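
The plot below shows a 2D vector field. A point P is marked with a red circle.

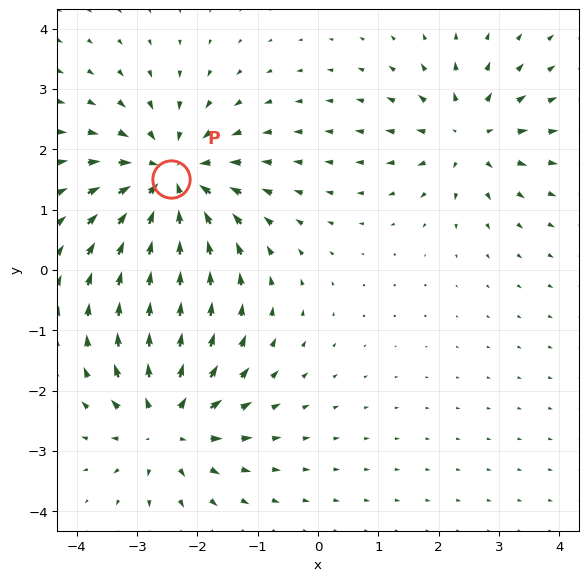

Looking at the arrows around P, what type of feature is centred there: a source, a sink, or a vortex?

At P (-2.4, 1.5) the arrows converge inward. Divergence about -5, curl ≈0 — negative divergence with near-zero curl is a sink.

sink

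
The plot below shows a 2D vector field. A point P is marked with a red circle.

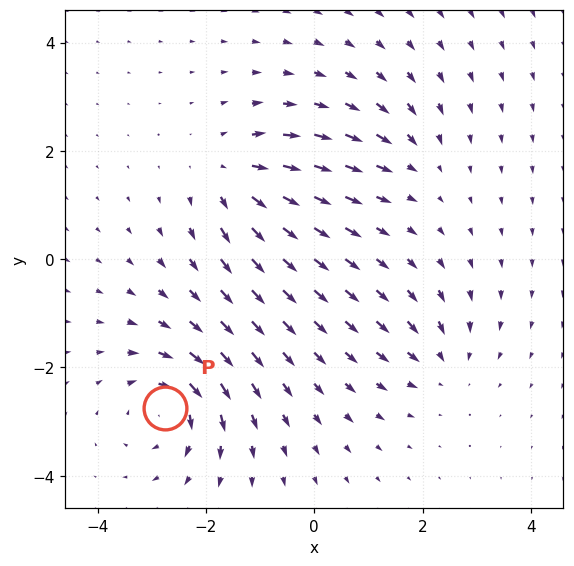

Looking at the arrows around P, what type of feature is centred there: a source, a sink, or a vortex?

vortex

At P (-2.7, -2.8) the arrows circulate clockwise. Divergence ≈0, curl about -7 — near-zero divergence with nonzero curl is a vortex.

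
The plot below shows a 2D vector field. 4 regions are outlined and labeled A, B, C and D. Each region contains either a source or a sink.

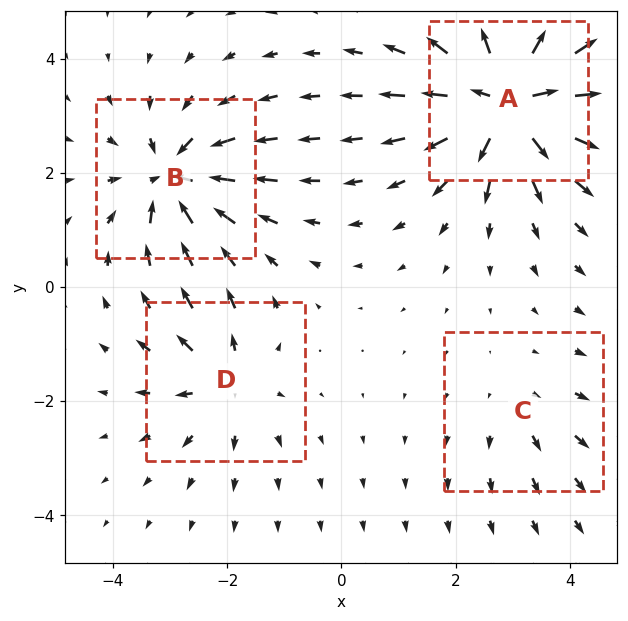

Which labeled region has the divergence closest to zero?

Divergence at each region's feature centre — A: about +9, B: about -6, C: about +2, D: about +4. Region C is closest to zero.

C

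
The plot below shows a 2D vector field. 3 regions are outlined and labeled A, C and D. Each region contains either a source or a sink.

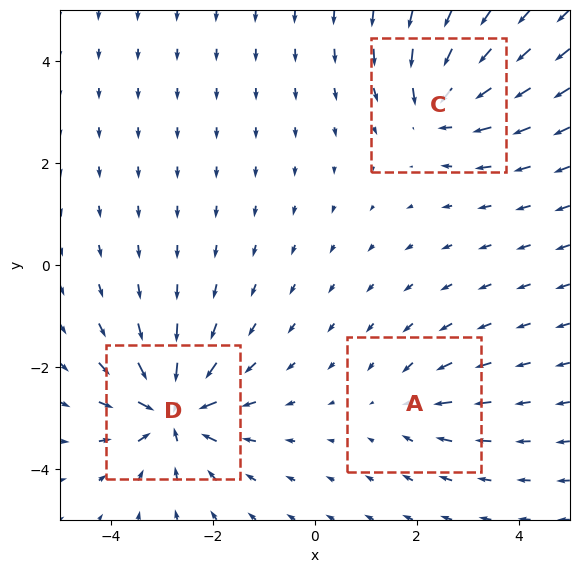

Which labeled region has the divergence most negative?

Divergence at each region's feature centre — A: about -2, C: about -4, D: about -6. Region D is most negative.

D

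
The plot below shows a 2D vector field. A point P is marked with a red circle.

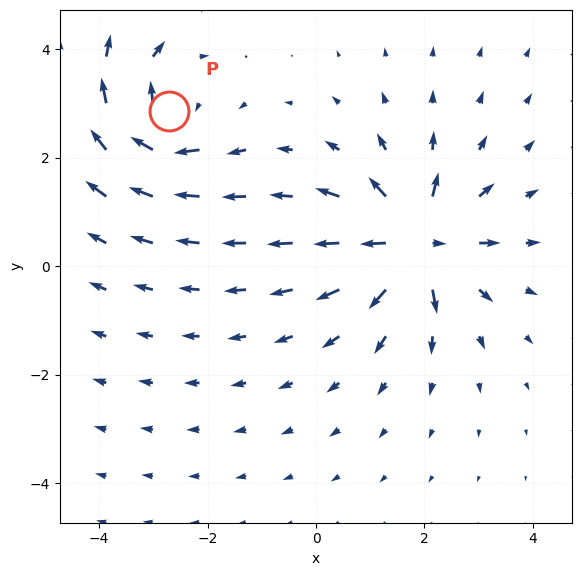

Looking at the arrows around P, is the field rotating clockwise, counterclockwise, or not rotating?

Near P at (-2.7, 2.9) the arrows circulate clockwise. The curl (z-component) there is about -5; negative curl means clockwise rotation.

clockwise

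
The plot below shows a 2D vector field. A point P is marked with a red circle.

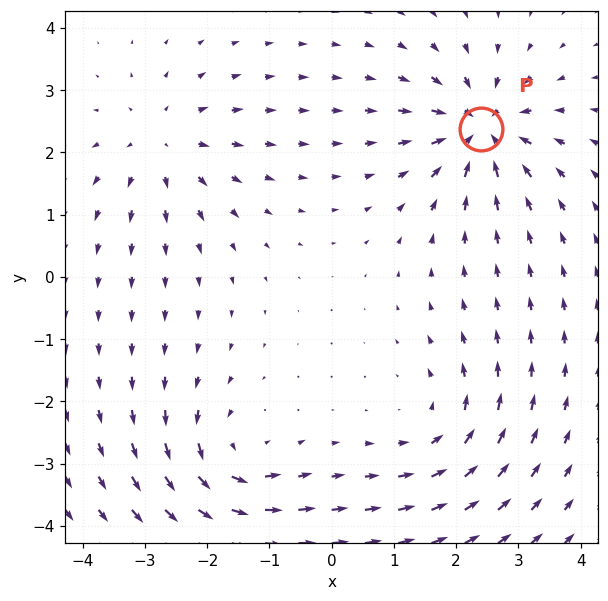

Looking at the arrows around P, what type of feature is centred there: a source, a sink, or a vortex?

At P (2.4, 2.4) the arrows converge inward. Divergence about -5, curl ≈0 — negative divergence with near-zero curl is a sink.

sink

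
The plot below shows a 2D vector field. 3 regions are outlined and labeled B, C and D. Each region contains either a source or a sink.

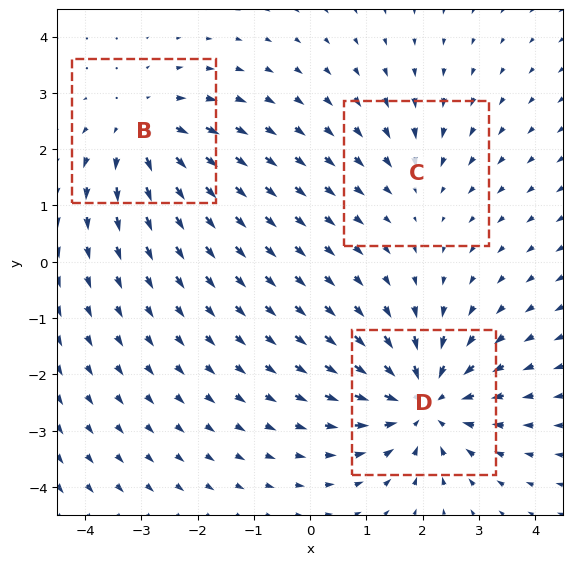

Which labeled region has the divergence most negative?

Divergence at each region's feature centre — B: about +3, C: about -2, D: about -5. Region D is most negative.

D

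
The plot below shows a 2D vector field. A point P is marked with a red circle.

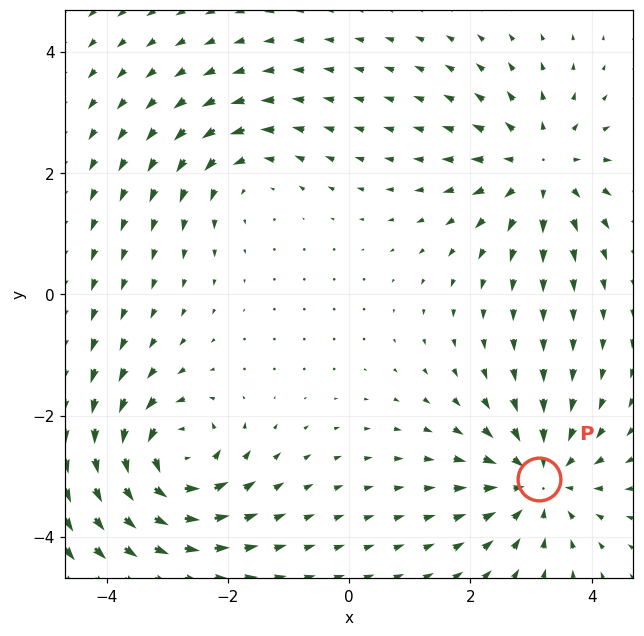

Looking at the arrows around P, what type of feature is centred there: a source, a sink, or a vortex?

At P (3.1, -3.1) the arrows converge inward. Divergence about -5, curl ≈0 — negative divergence with near-zero curl is a sink.

sink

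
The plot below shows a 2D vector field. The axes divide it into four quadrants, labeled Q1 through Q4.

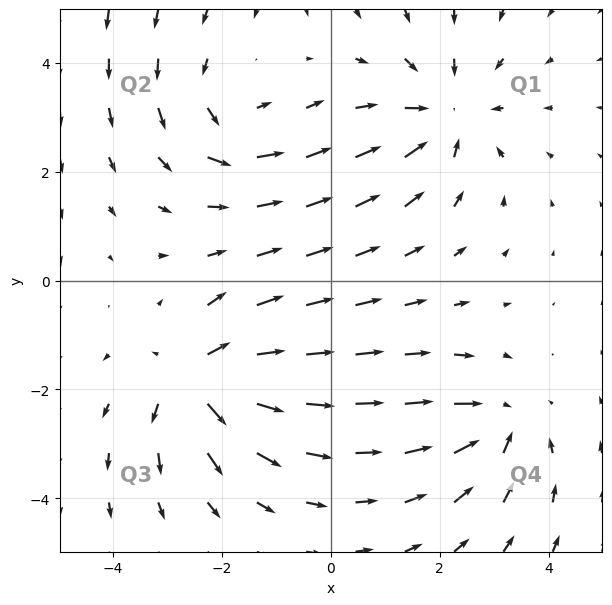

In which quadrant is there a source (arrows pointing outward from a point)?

The source sits at approximately (-2.4, -1.8), which lies in quadrant Q3. The divergence there is about +5, positive as expected for a source.

Q3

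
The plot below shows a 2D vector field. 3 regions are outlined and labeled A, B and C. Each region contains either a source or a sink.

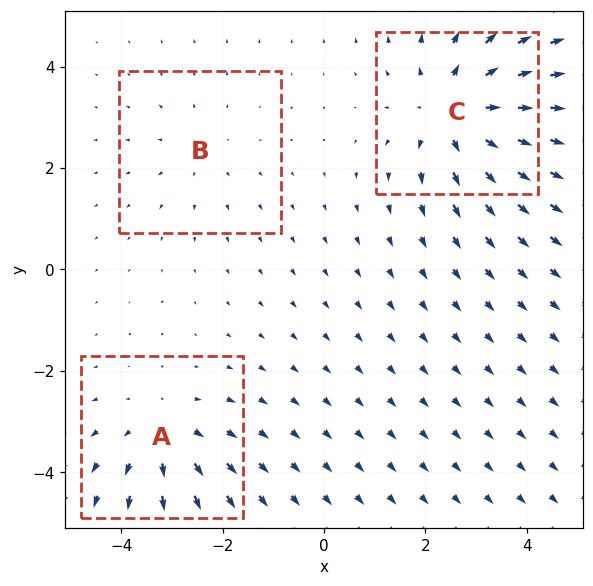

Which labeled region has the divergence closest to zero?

B

Divergence at each region's feature centre — A: about +3, B: about +2, C: about +4. Region B is closest to zero.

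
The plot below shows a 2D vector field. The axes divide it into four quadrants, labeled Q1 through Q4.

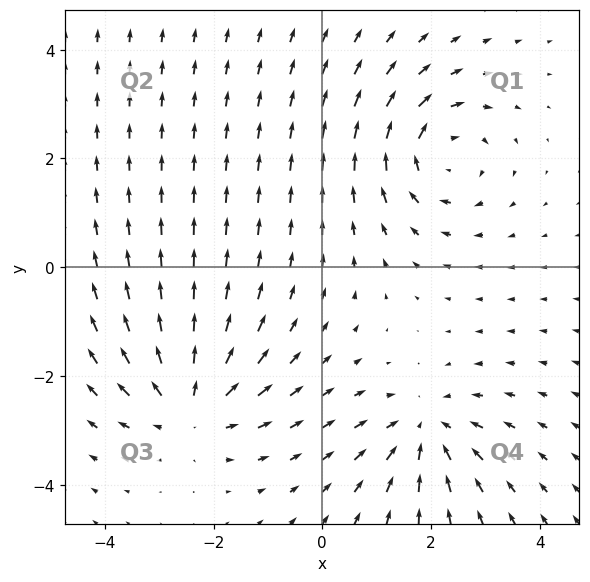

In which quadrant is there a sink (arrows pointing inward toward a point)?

The sink sits at approximately (1.9, -3.0), which lies in quadrant Q4. The divergence there is about -4, negative as expected for a sink.

Q4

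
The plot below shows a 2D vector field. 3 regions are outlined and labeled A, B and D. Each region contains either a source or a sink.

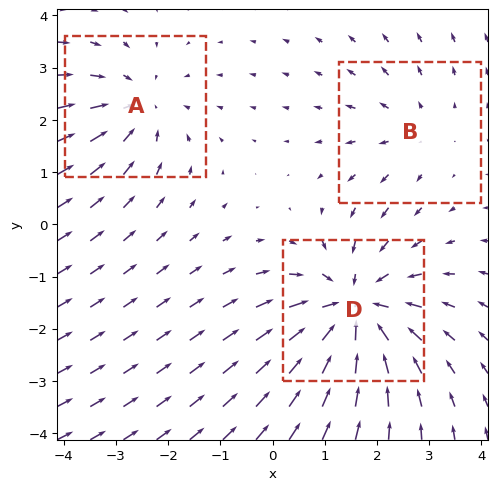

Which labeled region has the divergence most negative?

Divergence at each region's feature centre — A: about -3, B: about +2, D: about -4. Region D is most negative.

D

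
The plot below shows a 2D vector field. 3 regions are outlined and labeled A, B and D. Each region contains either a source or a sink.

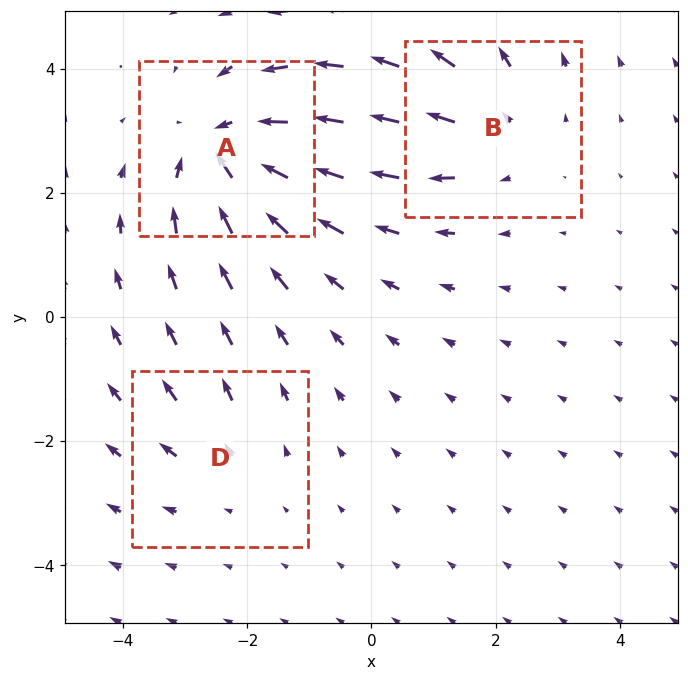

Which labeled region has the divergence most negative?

Divergence at each region's feature centre — A: about -5, B: about +3, D: about +2. Region A is most negative.

A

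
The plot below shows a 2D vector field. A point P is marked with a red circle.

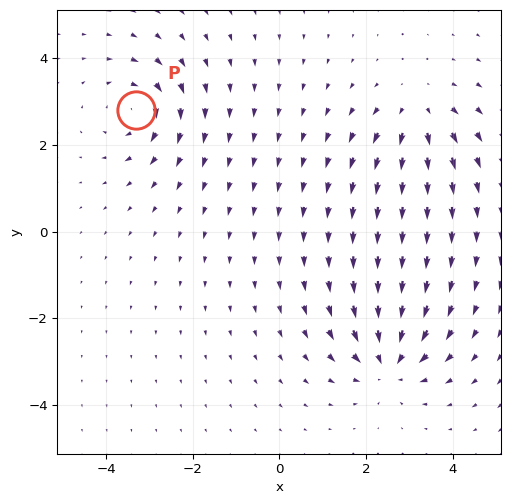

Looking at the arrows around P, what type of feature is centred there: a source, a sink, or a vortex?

At P (-3.3, 2.8) the arrows circulate clockwise. Divergence ≈0, curl about -5 — near-zero divergence with nonzero curl is a vortex.

vortex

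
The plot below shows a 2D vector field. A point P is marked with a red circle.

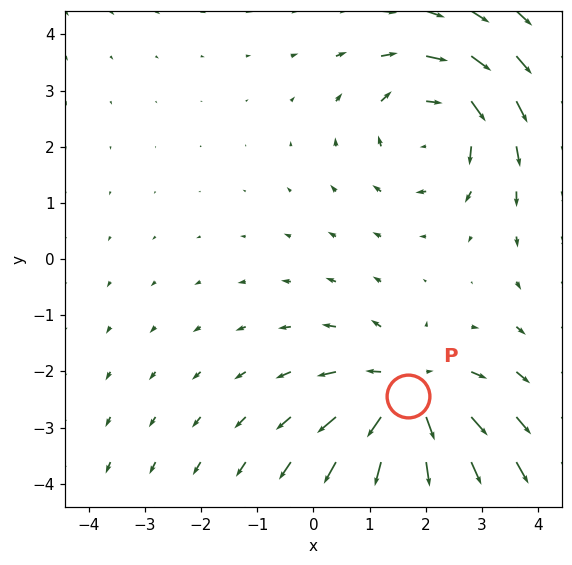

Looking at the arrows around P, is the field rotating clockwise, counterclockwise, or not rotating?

Near P at (1.7, -2.4) the arrows show no circulation. The curl there is ≈0.

not rotating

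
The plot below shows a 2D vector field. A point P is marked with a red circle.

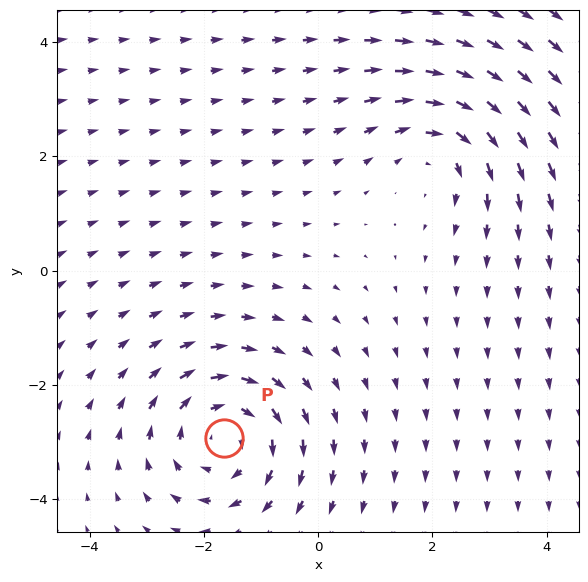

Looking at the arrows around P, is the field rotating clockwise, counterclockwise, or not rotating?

Near P at (-1.7, -2.9) the arrows circulate clockwise. The curl (z-component) there is about -4; negative curl means clockwise rotation.

clockwise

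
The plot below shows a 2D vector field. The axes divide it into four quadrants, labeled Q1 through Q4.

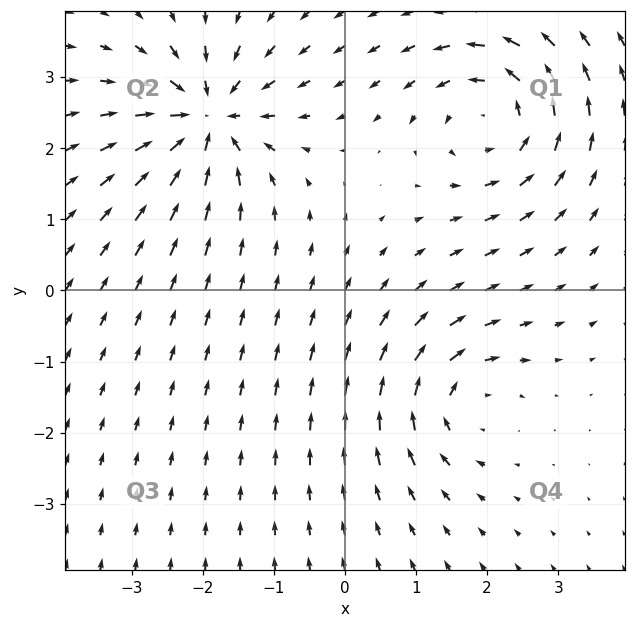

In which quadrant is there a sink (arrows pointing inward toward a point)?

Q2

The sink sits at approximately (-1.9, 2.4), which lies in quadrant Q2. The divergence there is about -7, negative as expected for a sink.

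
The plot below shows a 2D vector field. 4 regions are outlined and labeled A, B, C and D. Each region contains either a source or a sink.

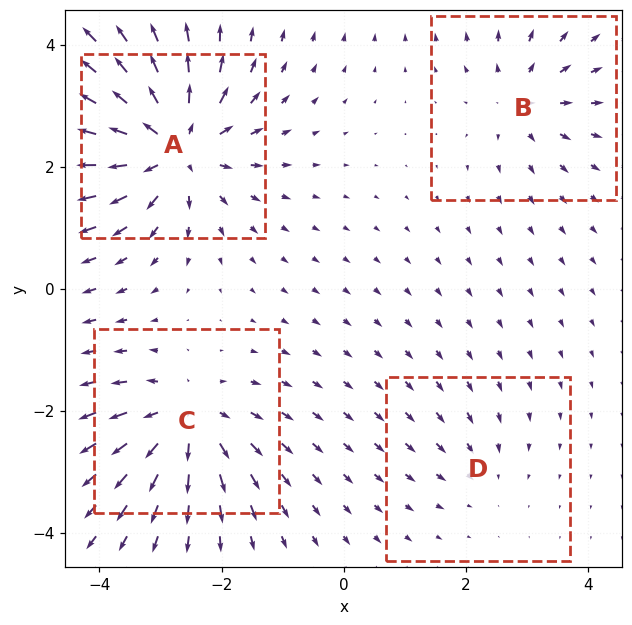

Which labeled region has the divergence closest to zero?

D

Divergence at each region's feature centre — A: about +8, B: about +4, C: about +6, D: about -2. Region D is closest to zero.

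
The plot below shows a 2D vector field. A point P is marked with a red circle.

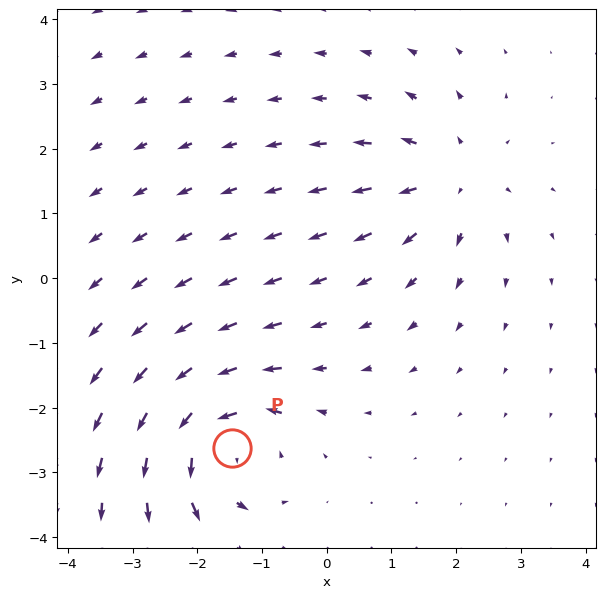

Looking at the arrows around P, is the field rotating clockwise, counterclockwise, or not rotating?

counterclockwise

Near P at (-1.5, -2.6) the arrows circulate counterclockwise. The curl (z-component) there is about +6; positive curl means counterclockwise rotation.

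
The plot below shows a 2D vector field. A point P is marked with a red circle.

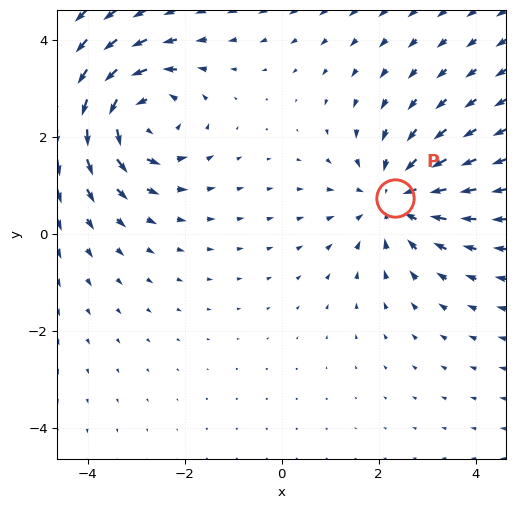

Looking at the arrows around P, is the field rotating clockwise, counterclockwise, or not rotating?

not rotating

Near P at (2.3, 0.7) the arrows show no circulation. The curl there is ≈0.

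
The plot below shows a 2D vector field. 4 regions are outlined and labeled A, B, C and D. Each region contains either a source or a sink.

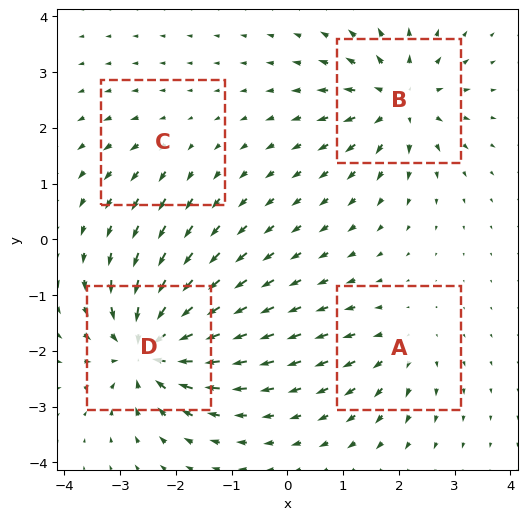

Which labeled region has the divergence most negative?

Divergence at each region's feature centre — A: about +4, B: about +7, C: about +2, D: about -9. Region D is most negative.

D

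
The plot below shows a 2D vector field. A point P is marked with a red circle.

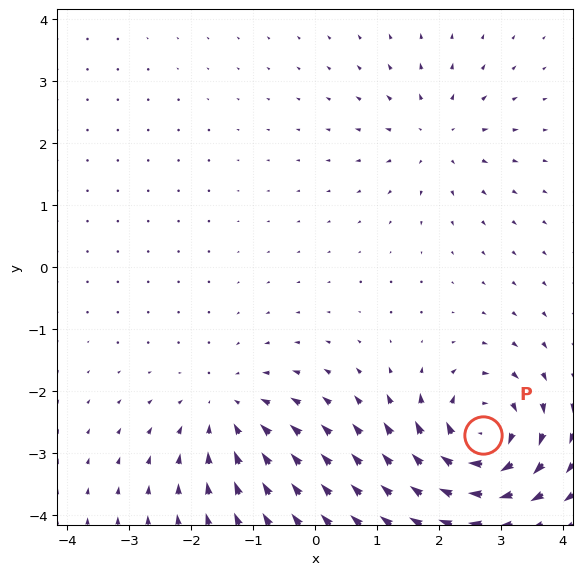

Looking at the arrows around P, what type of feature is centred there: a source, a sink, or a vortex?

vortex

At P (2.7, -2.7) the arrows circulate clockwise. Divergence ≈0, curl about -7 — near-zero divergence with nonzero curl is a vortex.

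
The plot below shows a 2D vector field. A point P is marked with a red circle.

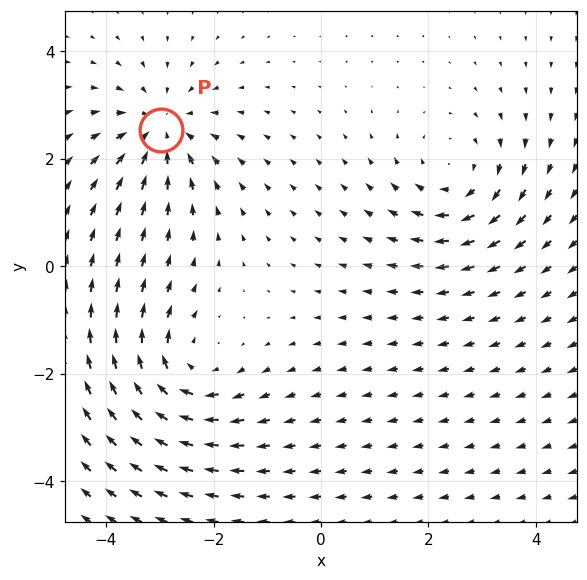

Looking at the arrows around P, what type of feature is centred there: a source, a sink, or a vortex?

sink

At P (-3.0, 2.5) the arrows converge inward. Divergence about -4, curl ≈0 — negative divergence with near-zero curl is a sink.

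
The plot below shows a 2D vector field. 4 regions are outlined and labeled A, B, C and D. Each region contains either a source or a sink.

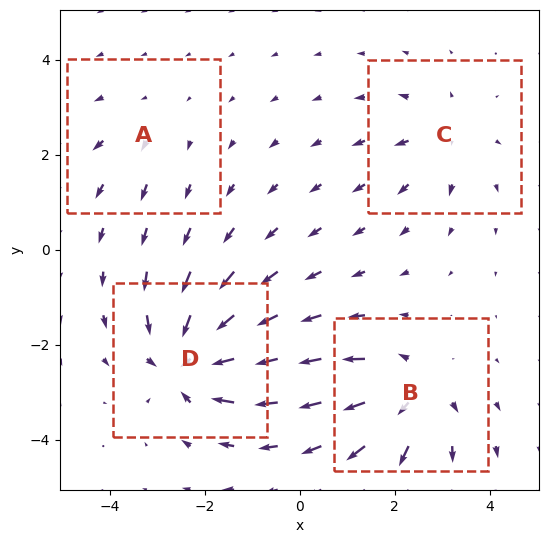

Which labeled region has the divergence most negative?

Divergence at each region's feature centre — A: about +2, B: about +6, C: about +4, D: about -7. Region D is most negative.

D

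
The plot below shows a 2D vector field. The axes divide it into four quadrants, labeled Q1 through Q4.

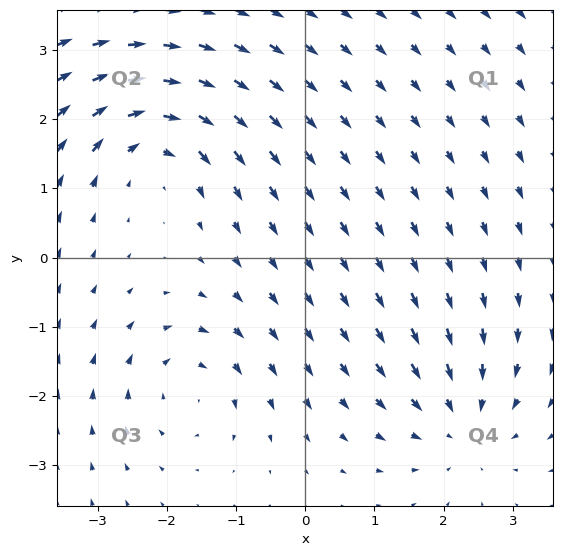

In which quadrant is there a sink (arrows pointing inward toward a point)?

Q4

The sink sits at approximately (2.3, -2.4), which lies in quadrant Q4. The divergence there is about -4, negative as expected for a sink.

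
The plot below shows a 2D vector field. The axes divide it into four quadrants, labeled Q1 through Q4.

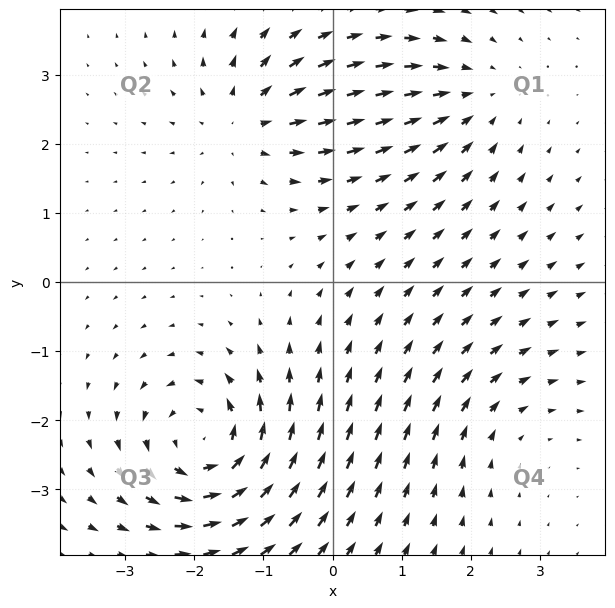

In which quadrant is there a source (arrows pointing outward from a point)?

The source sits at approximately (-1.3, 2.3), which lies in quadrant Q2. The divergence there is about +4, positive as expected for a source.

Q2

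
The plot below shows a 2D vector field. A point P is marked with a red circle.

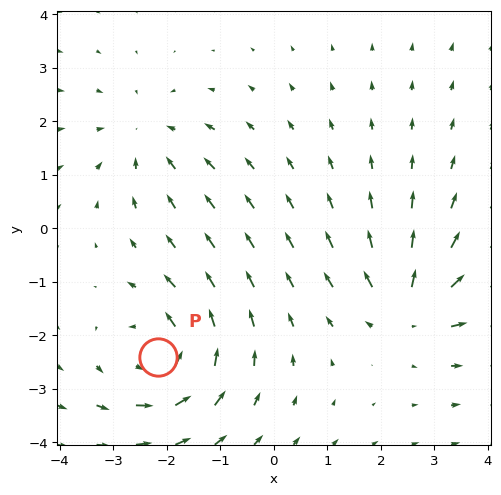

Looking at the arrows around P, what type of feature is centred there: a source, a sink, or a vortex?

At P (-2.2, -2.4) the arrows circulate counterclockwise. Divergence ≈0, curl about +5 — near-zero divergence with nonzero curl is a vortex.

vortex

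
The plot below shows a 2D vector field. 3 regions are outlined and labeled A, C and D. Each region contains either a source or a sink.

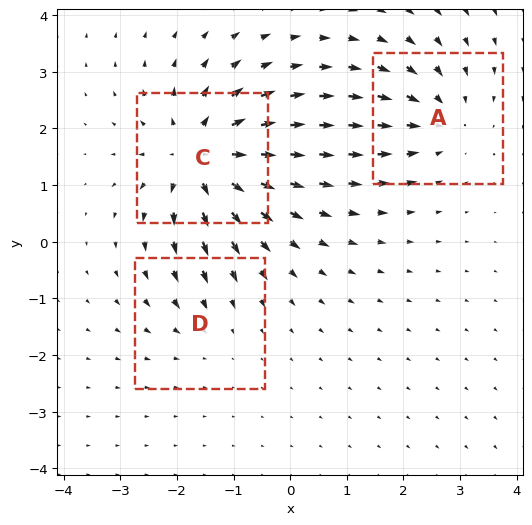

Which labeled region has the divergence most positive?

C

Divergence at each region's feature centre — A: about -3, C: about +6, D: about -2. Region C is most positive.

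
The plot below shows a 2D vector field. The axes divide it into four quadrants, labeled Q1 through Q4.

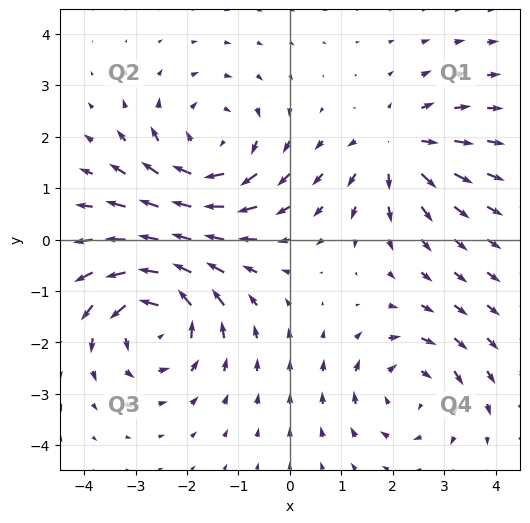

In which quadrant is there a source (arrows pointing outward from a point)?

Q1

The source sits at approximately (2.1, 1.8), which lies in quadrant Q1. The divergence there is about +3, positive as expected for a source.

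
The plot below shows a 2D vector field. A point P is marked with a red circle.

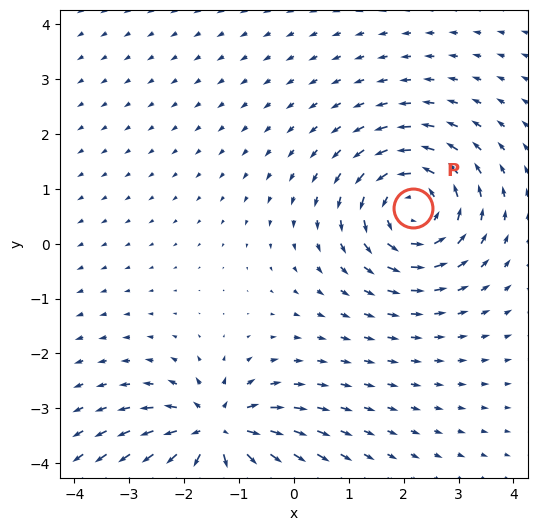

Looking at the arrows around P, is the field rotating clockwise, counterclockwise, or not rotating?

counterclockwise

Near P at (2.2, 0.6) the arrows circulate counterclockwise. The curl (z-component) there is about +3; positive curl means counterclockwise rotation.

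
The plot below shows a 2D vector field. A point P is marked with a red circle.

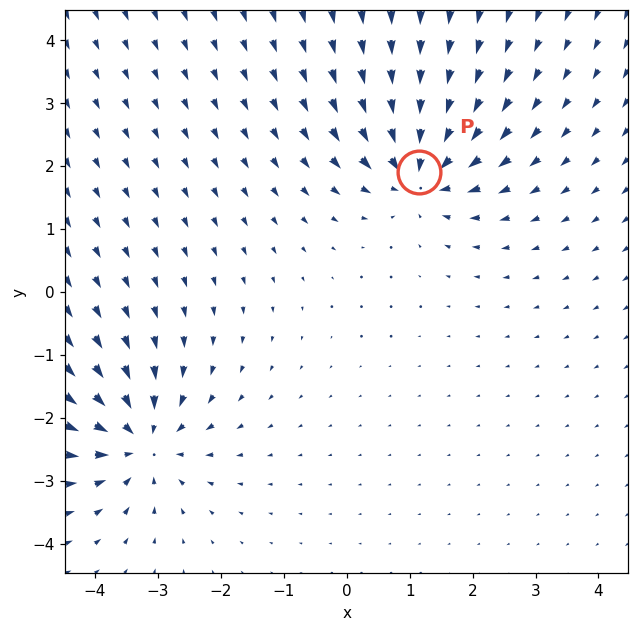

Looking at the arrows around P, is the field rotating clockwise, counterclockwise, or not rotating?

not rotating

Near P at (1.2, 1.9) the arrows show no circulation. The curl there is ≈0.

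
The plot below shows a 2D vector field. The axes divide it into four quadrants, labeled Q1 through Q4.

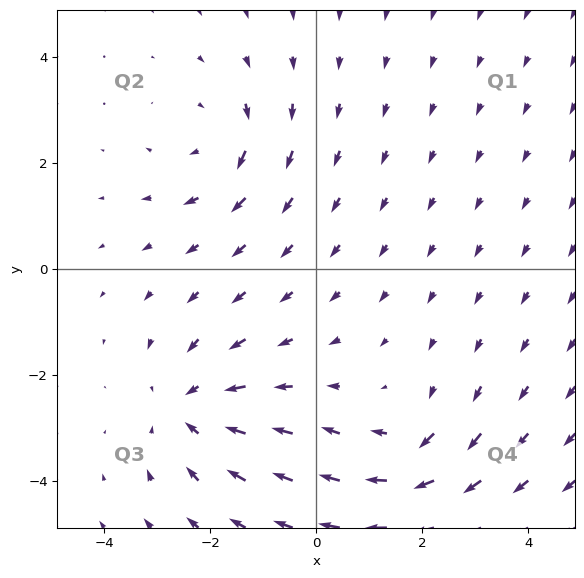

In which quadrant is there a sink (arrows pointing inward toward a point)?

Q3

The sink sits at approximately (-2.4, -2.6), which lies in quadrant Q3. The divergence there is about -3, negative as expected for a sink.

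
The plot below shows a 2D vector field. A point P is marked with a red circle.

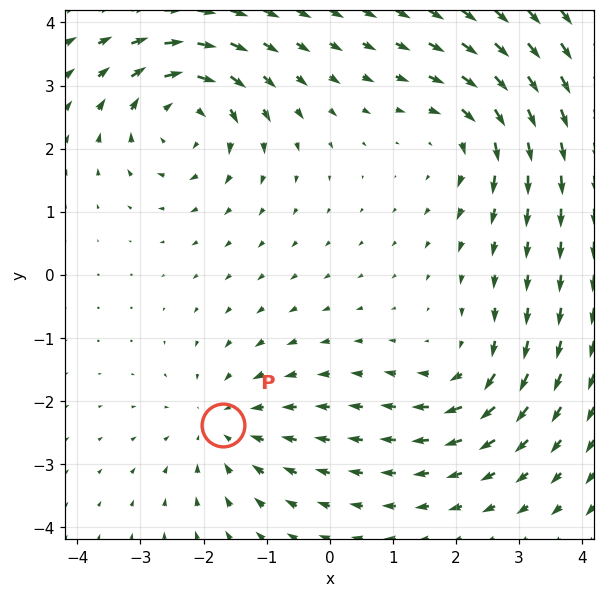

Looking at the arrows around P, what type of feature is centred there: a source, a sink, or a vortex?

sink

At P (-1.7, -2.4) the arrows converge inward. Divergence about -4, curl ≈0 — negative divergence with near-zero curl is a sink.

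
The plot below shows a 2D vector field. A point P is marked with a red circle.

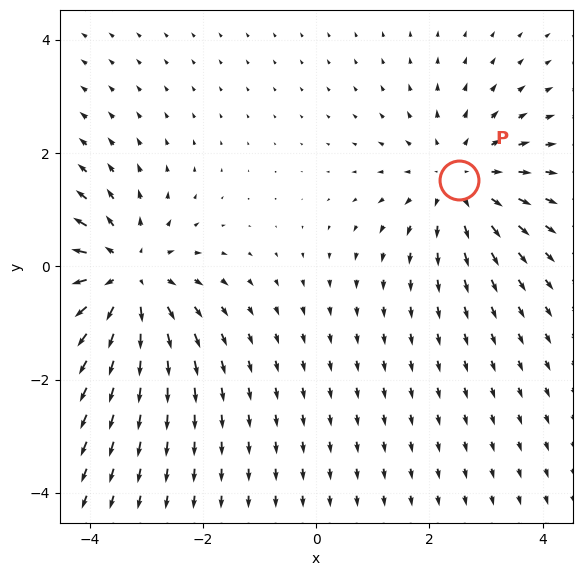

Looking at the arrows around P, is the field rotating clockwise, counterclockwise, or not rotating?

Near P at (2.5, 1.5) the arrows show no circulation. The curl there is ≈0.

not rotating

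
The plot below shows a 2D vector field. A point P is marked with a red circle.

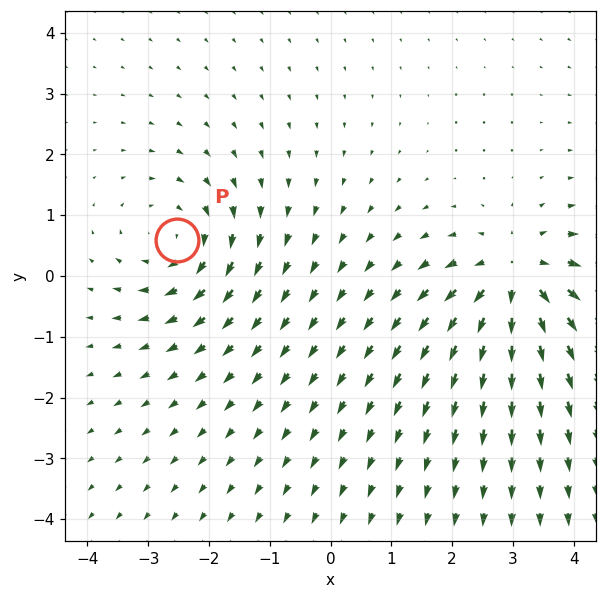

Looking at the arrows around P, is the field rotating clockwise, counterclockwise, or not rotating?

clockwise

Near P at (-2.5, 0.6) the arrows circulate clockwise. The curl (z-component) there is about -4; negative curl means clockwise rotation.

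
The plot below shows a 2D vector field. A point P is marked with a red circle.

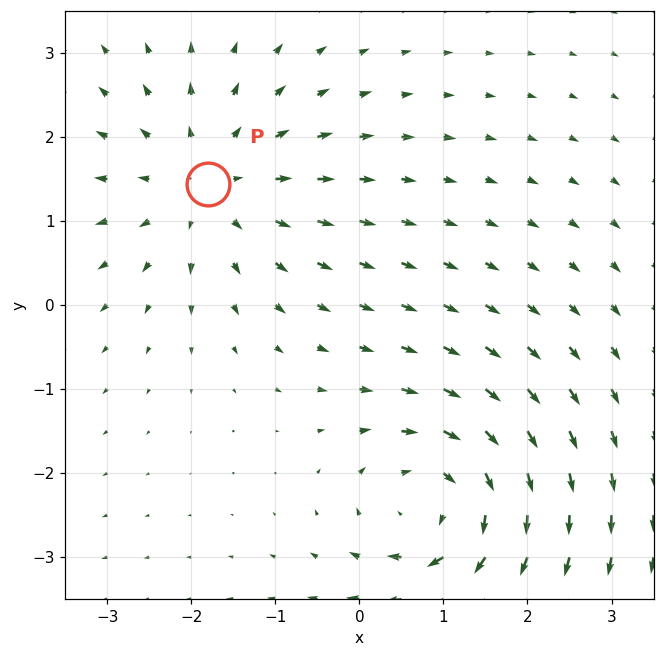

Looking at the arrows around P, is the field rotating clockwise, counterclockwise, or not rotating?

not rotating

Near P at (-1.8, 1.4) the arrows show no circulation. The curl there is ≈0.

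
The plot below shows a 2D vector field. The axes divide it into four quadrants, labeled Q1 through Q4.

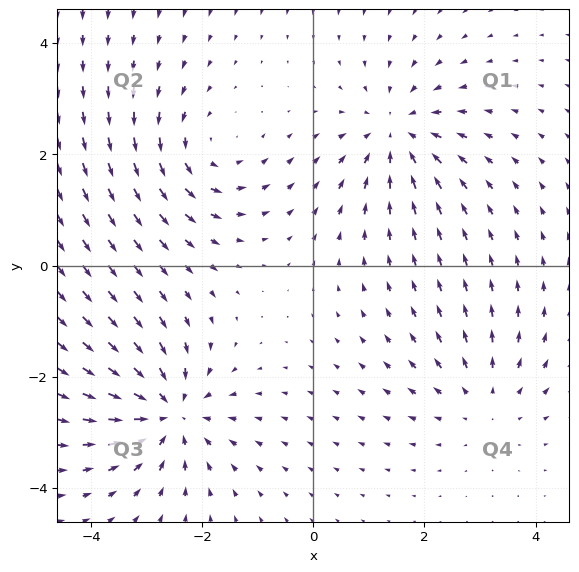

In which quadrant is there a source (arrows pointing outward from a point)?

Q4

The source sits at approximately (3.1, -2.4), which lies in quadrant Q4. The divergence there is about +3, positive as expected for a source.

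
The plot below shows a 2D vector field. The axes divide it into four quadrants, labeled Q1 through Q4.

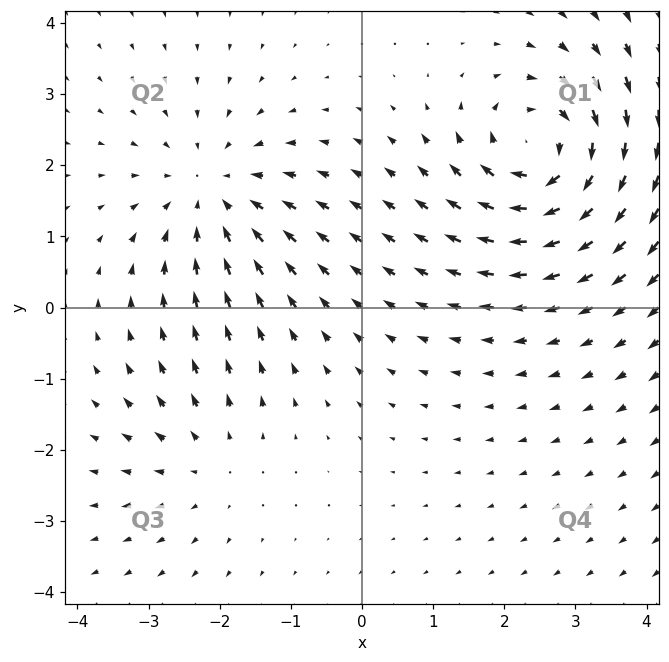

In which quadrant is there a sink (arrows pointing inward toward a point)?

Q2

The sink sits at approximately (-2.1, 1.6), which lies in quadrant Q2. The divergence there is about -4, negative as expected for a sink.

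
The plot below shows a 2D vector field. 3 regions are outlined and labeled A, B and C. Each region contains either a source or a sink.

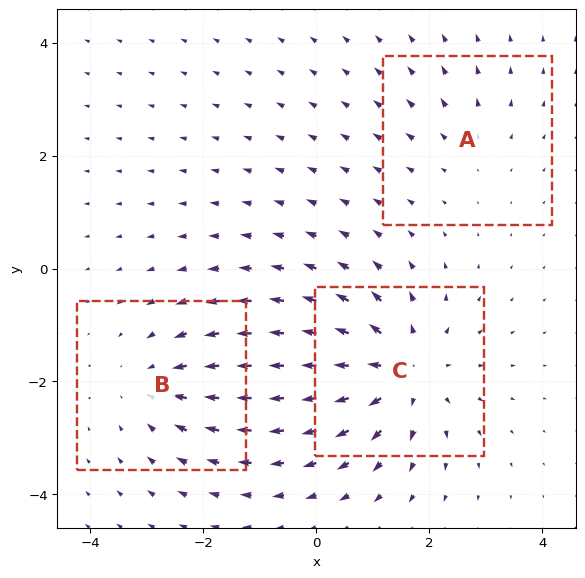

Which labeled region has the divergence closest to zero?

Divergence at each region's feature centre — A: about +2, B: about -3, C: about +4. Region A is closest to zero.

A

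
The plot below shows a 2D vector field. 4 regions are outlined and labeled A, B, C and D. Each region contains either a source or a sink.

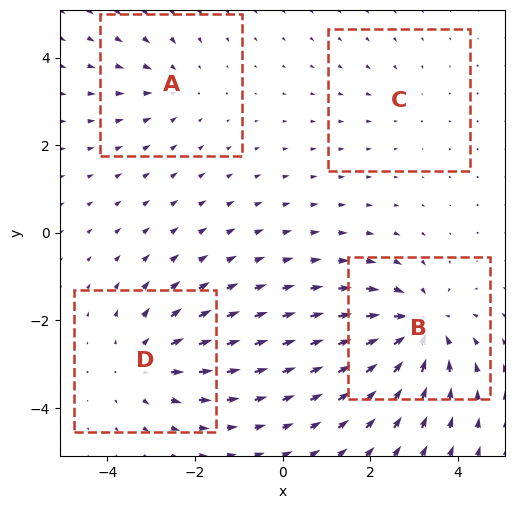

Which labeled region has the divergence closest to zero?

Divergence at each region's feature centre — A: about -3, B: about -6, C: about -2, D: about +4. Region C is closest to zero.

C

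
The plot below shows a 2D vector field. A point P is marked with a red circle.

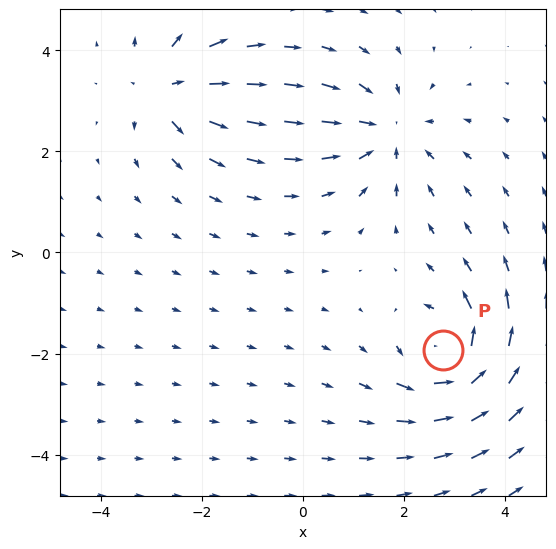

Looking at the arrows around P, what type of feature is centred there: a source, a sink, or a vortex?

vortex

At P (2.8, -1.9) the arrows circulate counterclockwise. Divergence ≈0, curl about +5 — near-zero divergence with nonzero curl is a vortex.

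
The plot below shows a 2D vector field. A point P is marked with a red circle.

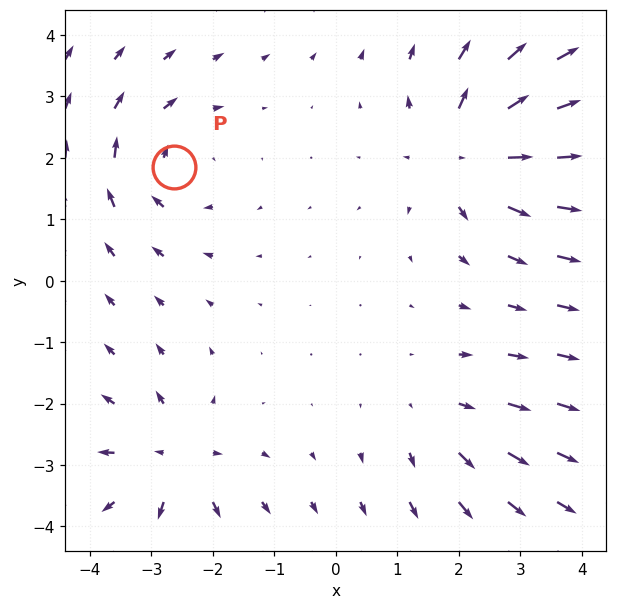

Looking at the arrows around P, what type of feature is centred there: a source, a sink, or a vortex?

vortex

At P (-2.6, 1.9) the arrows circulate clockwise. Divergence ≈0, curl about -4 — near-zero divergence with nonzero curl is a vortex.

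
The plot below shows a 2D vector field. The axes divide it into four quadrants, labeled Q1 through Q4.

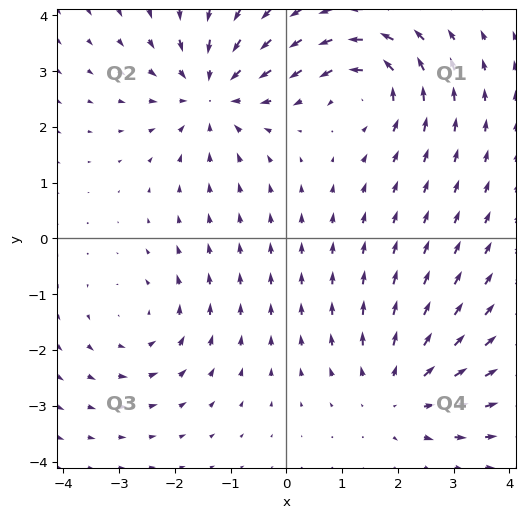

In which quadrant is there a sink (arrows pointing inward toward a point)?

Q2

The sink sits at approximately (-1.3, 2.6), which lies in quadrant Q2. The divergence there is about -4, negative as expected for a sink.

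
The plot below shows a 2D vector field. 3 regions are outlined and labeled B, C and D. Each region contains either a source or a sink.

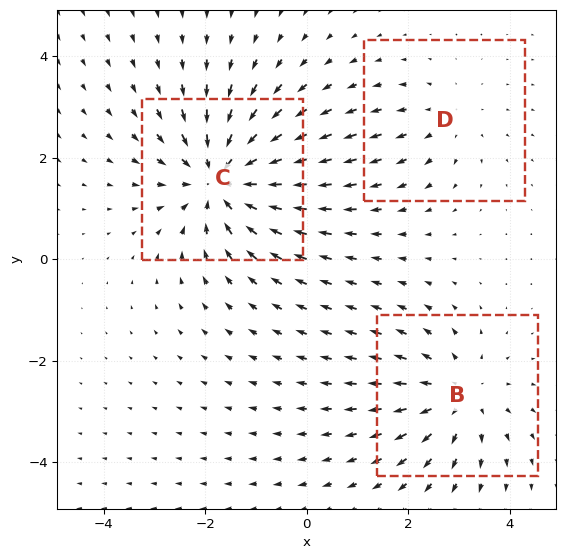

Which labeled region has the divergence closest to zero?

D

Divergence at each region's feature centre — B: about +3, C: about -5, D: about +2. Region D is closest to zero.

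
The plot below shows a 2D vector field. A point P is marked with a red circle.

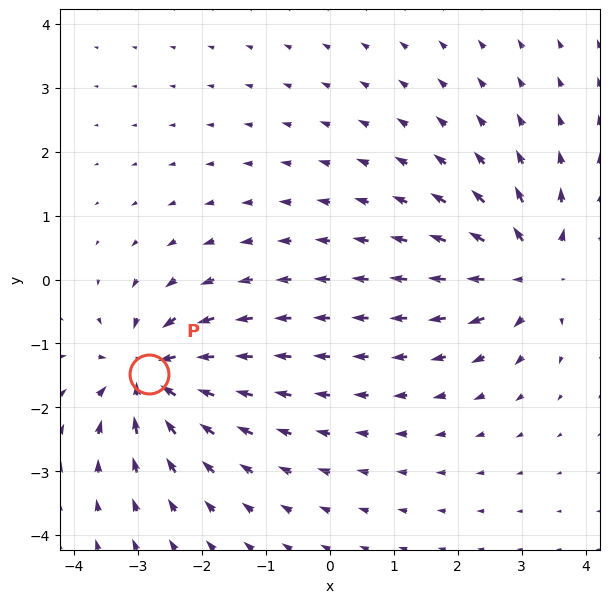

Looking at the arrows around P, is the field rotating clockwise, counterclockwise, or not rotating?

not rotating

Near P at (-2.8, -1.5) the arrows show no circulation. The curl there is ≈0.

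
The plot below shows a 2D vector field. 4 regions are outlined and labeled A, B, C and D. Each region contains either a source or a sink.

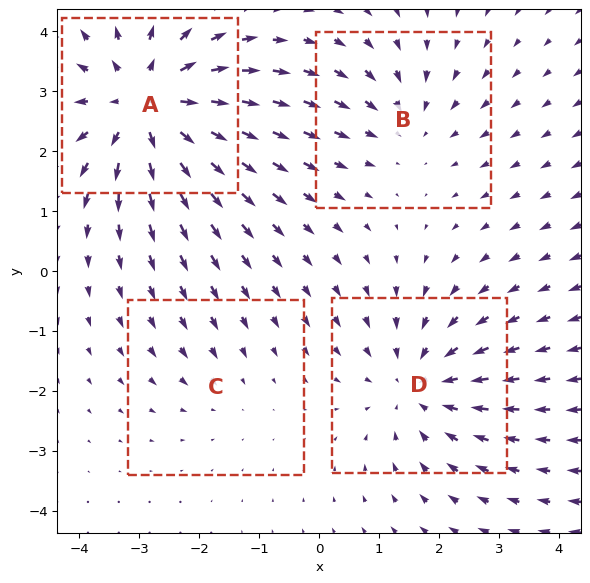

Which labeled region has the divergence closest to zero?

Divergence at each region's feature centre — A: about +6, B: about -3, C: about -2, D: about -4. Region C is closest to zero.

C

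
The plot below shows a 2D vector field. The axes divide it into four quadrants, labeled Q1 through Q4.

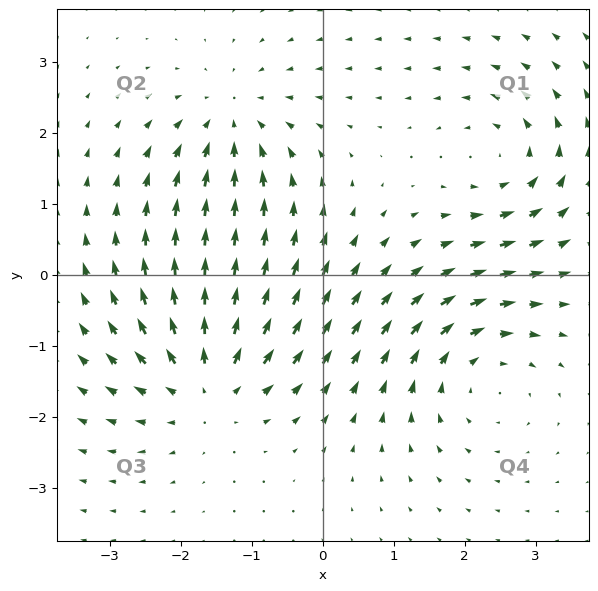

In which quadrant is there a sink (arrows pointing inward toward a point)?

Q2

The sink sits at approximately (-1.3, 2.2), which lies in quadrant Q2. The divergence there is about -4, negative as expected for a sink.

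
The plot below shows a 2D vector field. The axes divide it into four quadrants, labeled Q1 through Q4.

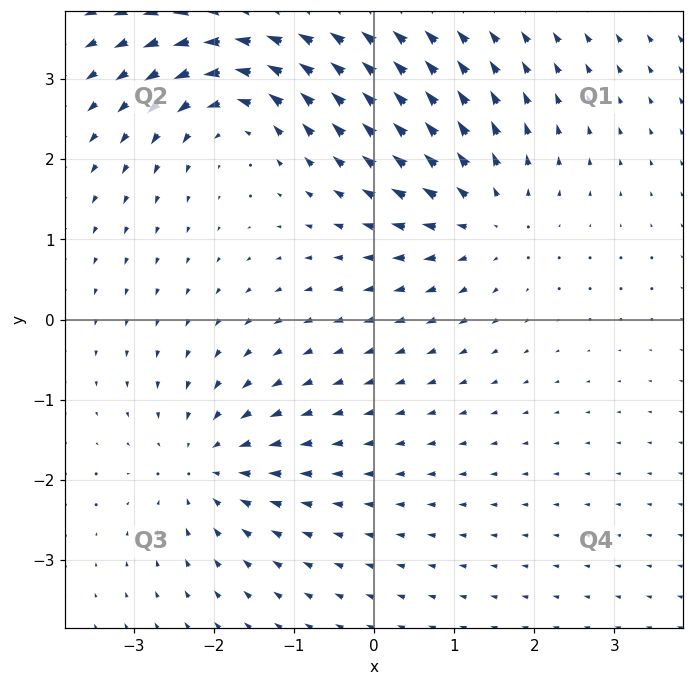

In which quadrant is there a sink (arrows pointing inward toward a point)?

Q3

The sink sits at approximately (-2.1, -1.8), which lies in quadrant Q3. The divergence there is about -3, negative as expected for a sink.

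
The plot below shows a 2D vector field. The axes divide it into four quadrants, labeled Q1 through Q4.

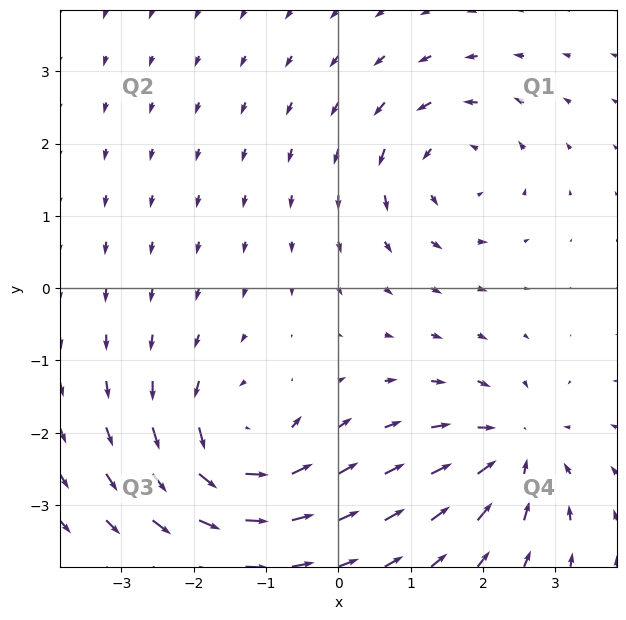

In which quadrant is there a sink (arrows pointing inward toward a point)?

The sink sits at approximately (2.4, -2.2), which lies in quadrant Q4. The divergence there is about -5, negative as expected for a sink.

Q4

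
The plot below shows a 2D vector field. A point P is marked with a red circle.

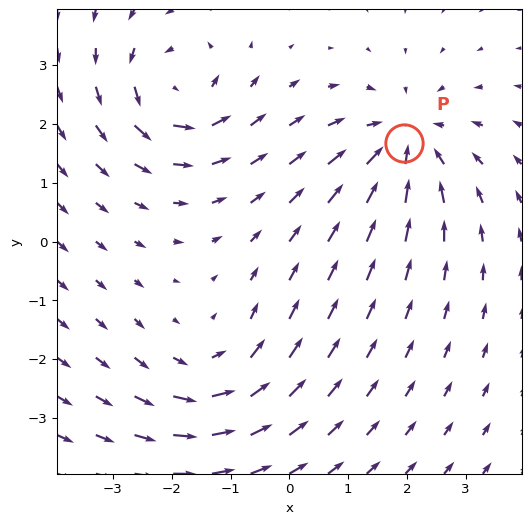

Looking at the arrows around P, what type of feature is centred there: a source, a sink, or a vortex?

sink

At P (2.0, 1.7) the arrows converge inward. Divergence about -3, curl ≈0 — negative divergence with near-zero curl is a sink.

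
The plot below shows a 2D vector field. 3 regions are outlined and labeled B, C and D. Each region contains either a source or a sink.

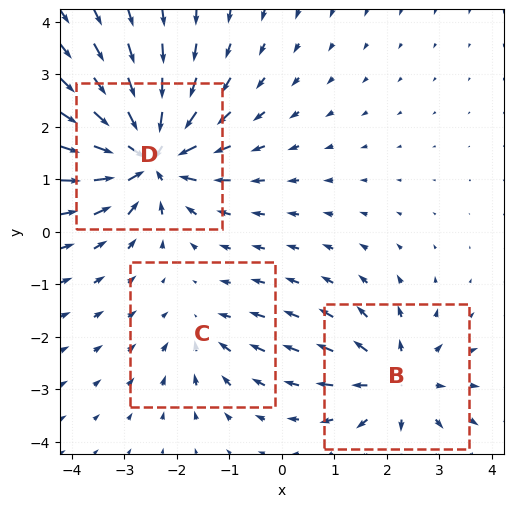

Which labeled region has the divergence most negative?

Divergence at each region's feature centre — B: about +4, C: about -2, D: about -6. Region D is most negative.

D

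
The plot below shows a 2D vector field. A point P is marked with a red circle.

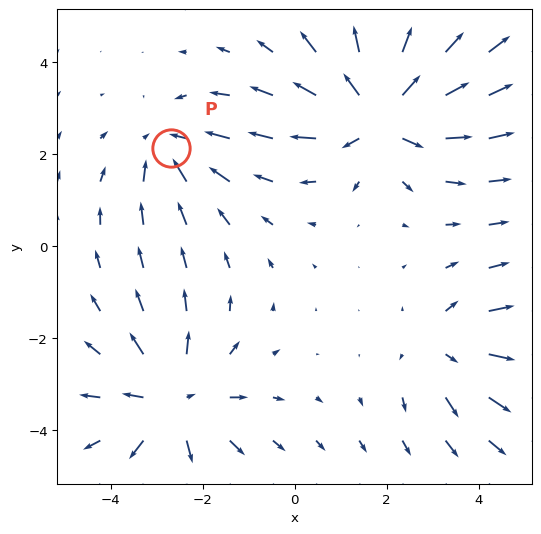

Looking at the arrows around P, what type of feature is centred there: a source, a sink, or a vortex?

At P (-2.7, 2.1) the arrows converge inward. Divergence about -3, curl ≈0 — negative divergence with near-zero curl is a sink.

sink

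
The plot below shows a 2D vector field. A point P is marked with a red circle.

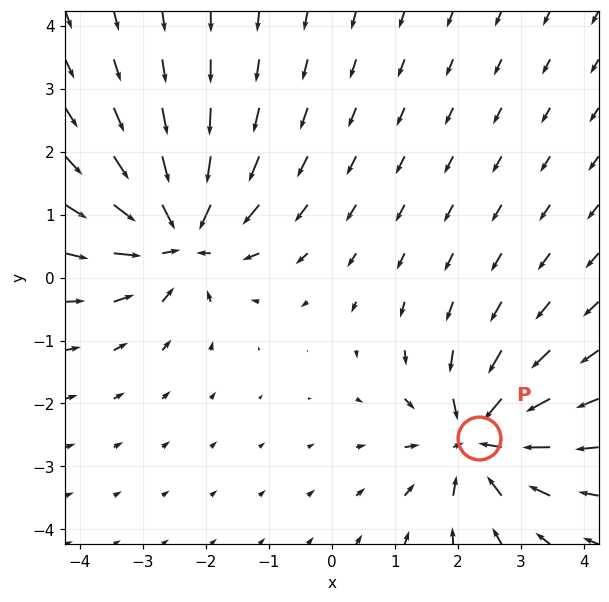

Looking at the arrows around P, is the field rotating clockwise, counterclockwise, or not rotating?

not rotating

Near P at (2.3, -2.6) the arrows show no circulation. The curl there is ≈0.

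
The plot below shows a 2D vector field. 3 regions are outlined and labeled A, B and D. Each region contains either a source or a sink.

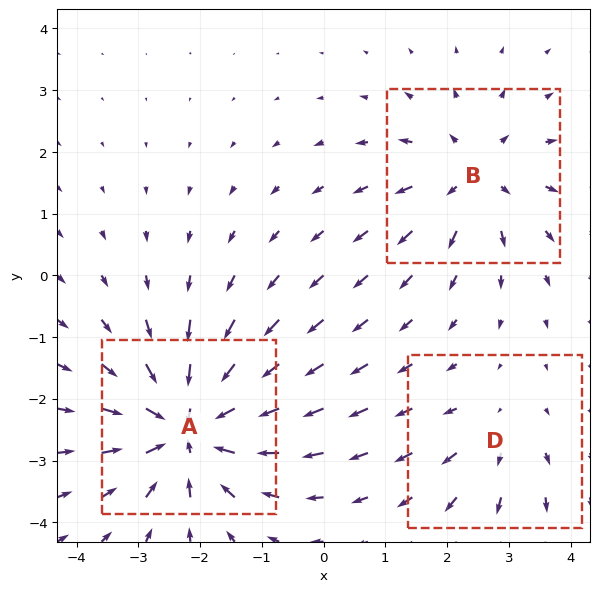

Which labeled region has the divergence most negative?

Divergence at each region's feature centre — A: about -5, B: about +3, D: about +2. Region A is most negative.

A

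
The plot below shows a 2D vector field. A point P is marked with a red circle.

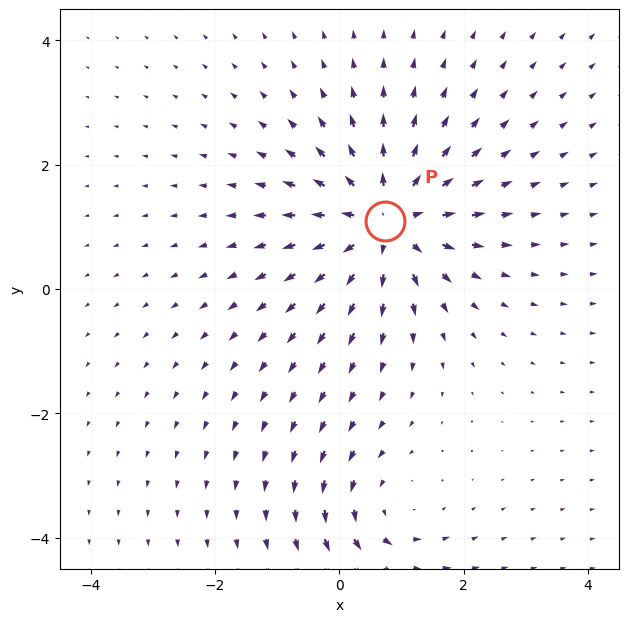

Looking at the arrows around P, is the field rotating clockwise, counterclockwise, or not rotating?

Near P at (0.7, 1.1) the arrows show no circulation. The curl there is ≈0.

not rotating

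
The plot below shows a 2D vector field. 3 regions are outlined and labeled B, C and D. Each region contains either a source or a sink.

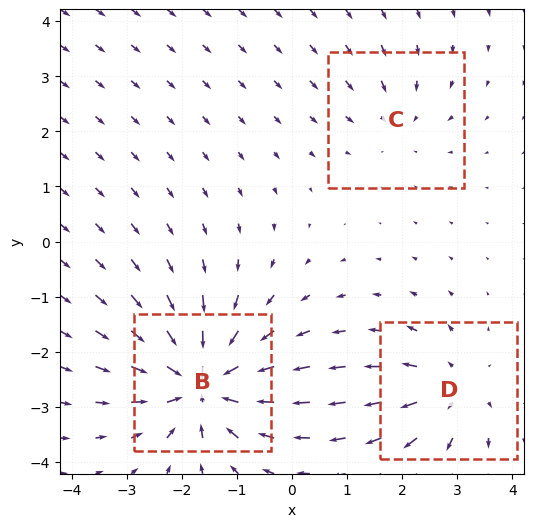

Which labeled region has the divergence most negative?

B

Divergence at each region's feature centre — B: about -6, C: about -2, D: about +3. Region B is most negative.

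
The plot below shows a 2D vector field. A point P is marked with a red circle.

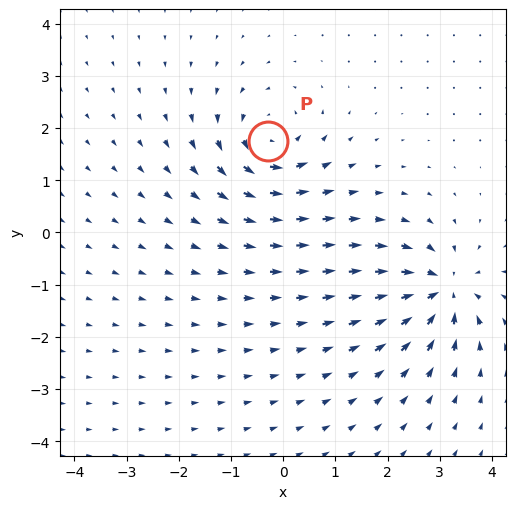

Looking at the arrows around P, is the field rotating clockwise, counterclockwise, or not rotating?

counterclockwise

Near P at (-0.3, 1.8) the arrows circulate counterclockwise. The curl (z-component) there is about +6; positive curl means counterclockwise rotation.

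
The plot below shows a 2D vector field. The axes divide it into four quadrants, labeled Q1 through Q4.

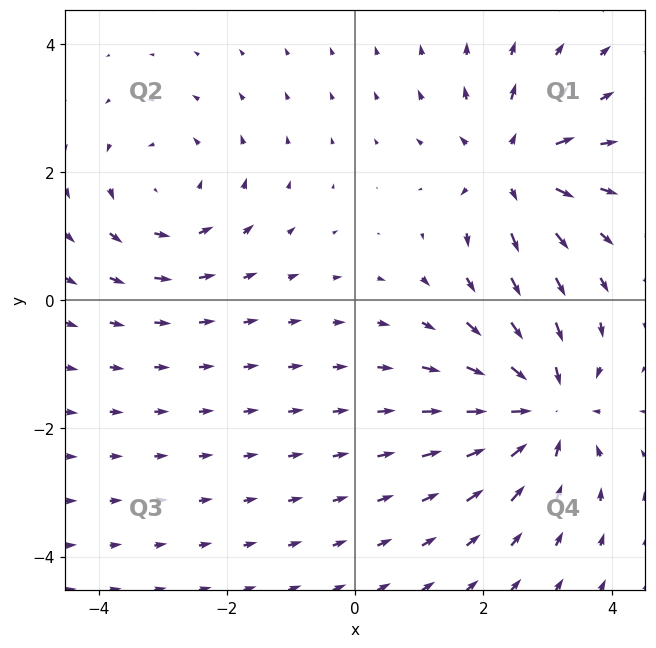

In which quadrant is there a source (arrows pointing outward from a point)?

The source sits at approximately (2.5, 2.1), which lies in quadrant Q1. The divergence there is about +5, positive as expected for a source.

Q1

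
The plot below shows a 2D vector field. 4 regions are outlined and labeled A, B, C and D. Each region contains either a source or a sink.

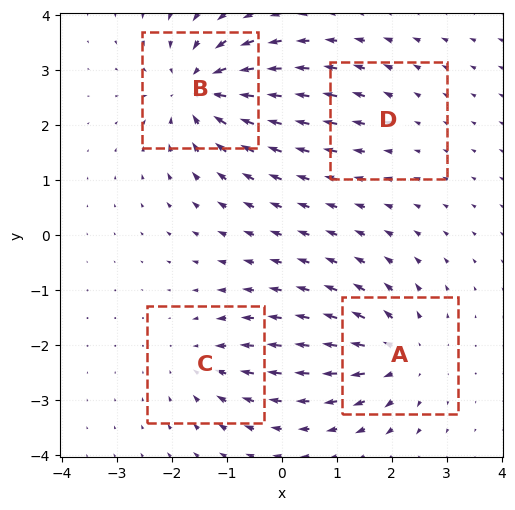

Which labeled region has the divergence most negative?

Divergence at each region's feature centre — A: about +6, B: about -7, C: about -4, D: about +2. Region B is most negative.

B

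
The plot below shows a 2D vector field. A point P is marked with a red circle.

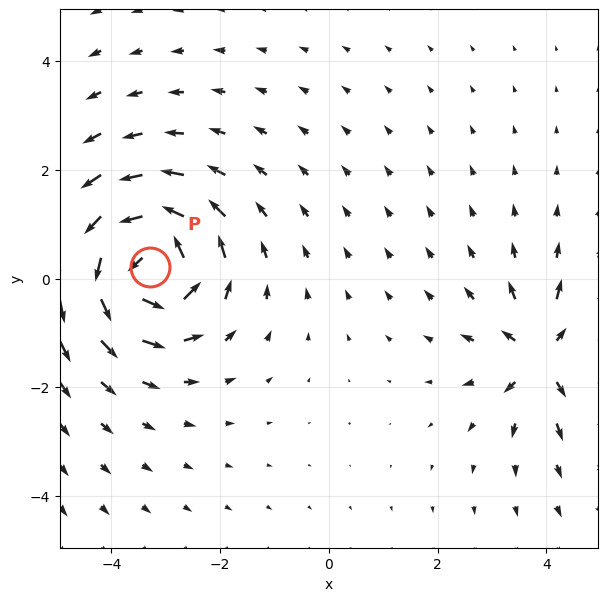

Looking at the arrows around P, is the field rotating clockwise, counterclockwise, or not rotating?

Near P at (-3.3, 0.2) the arrows circulate counterclockwise. The curl (z-component) there is about +7; positive curl means counterclockwise rotation.

counterclockwise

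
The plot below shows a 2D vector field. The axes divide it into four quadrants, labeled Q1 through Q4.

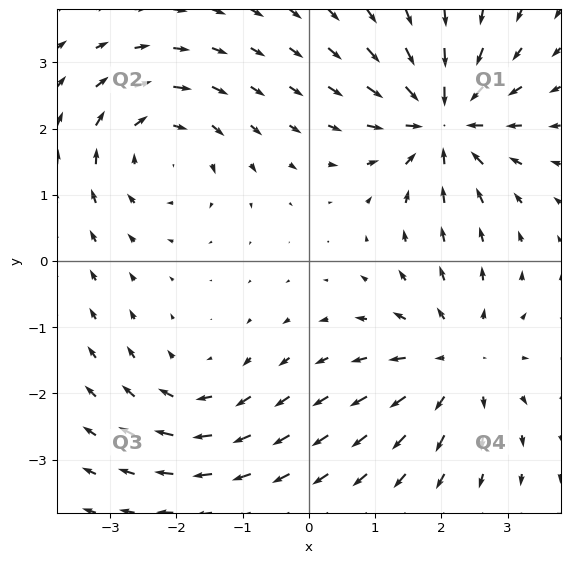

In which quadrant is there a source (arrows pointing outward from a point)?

The source sits at approximately (2.2, -1.5), which lies in quadrant Q4. The divergence there is about +4, positive as expected for a source.

Q4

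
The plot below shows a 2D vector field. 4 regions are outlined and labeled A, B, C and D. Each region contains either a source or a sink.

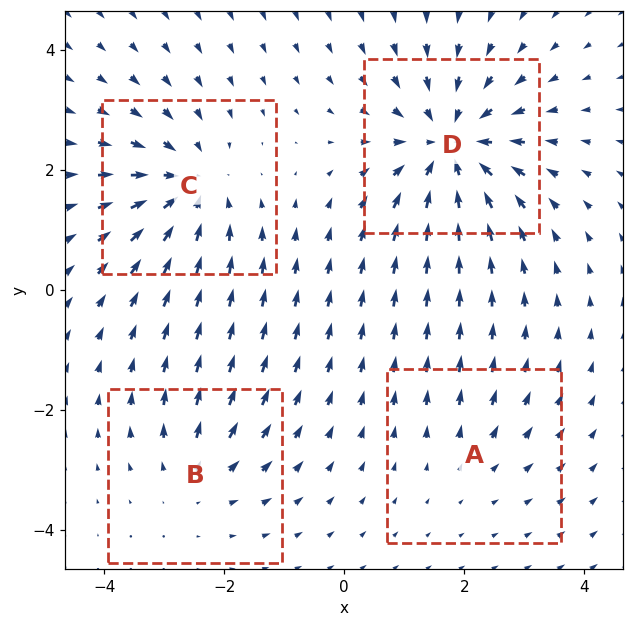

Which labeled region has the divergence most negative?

D

Divergence at each region's feature centre — A: about +2, B: about +3, C: about -5, D: about -7. Region D is most negative.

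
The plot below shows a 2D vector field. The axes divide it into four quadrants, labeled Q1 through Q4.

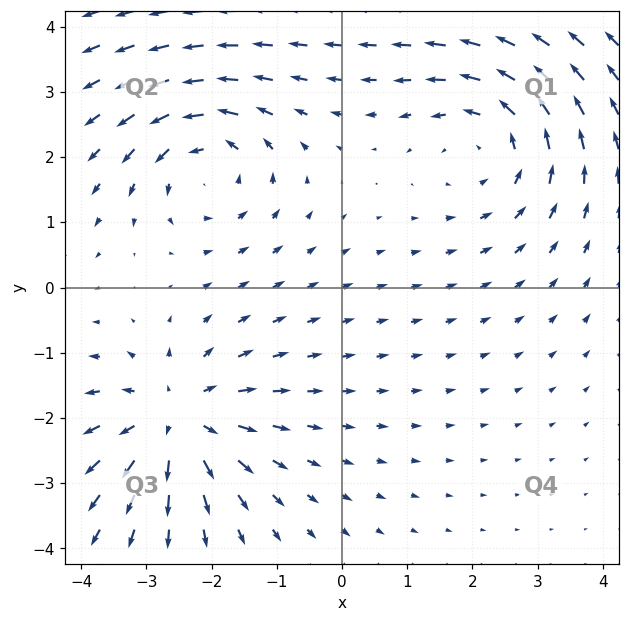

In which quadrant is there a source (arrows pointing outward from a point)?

Q3

The source sits at approximately (-2.5, -2.0), which lies in quadrant Q3. The divergence there is about +4, positive as expected for a source.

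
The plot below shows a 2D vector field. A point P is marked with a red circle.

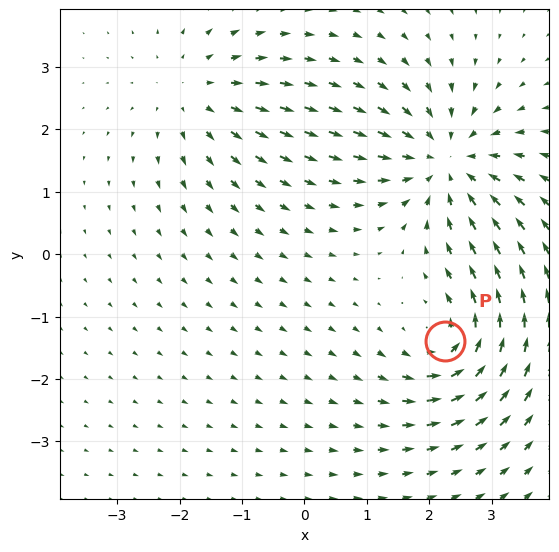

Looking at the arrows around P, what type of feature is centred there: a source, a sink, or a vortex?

vortex

At P (2.2, -1.4) the arrows circulate counterclockwise. Divergence ≈0, curl about +4 — near-zero divergence with nonzero curl is a vortex.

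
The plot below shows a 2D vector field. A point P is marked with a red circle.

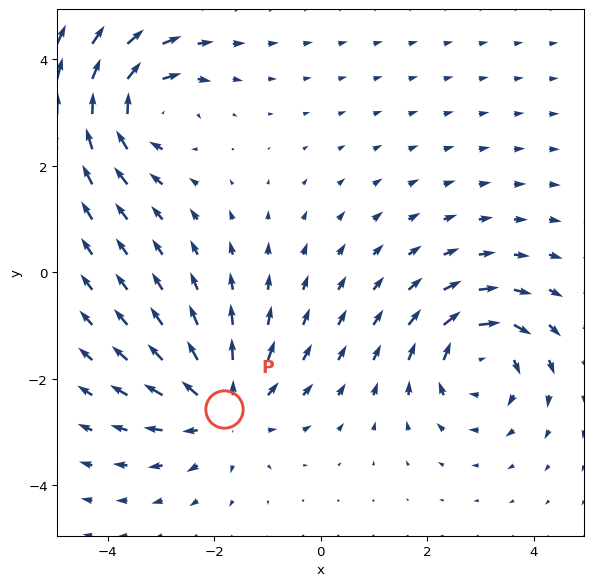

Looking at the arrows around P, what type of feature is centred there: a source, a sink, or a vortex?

At P (-1.8, -2.6) the arrows spread outward. Divergence about +5, curl ≈0 — positive divergence with near-zero curl is a source.

source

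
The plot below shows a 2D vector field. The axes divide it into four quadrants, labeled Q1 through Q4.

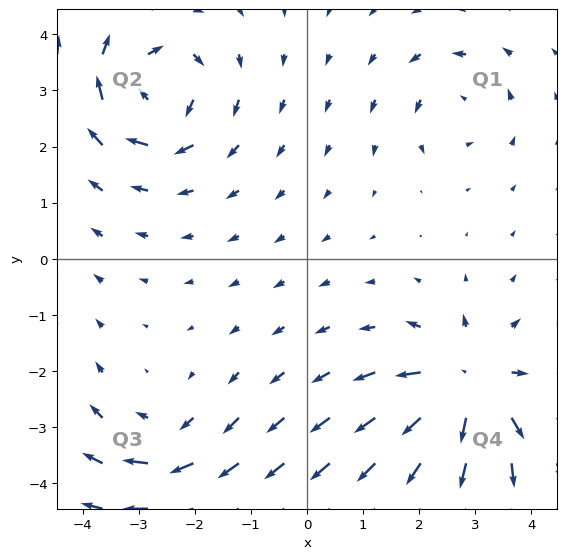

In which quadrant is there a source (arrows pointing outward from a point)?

The source sits at approximately (2.9, -2.3), which lies in quadrant Q4. The divergence there is about +6, positive as expected for a source.

Q4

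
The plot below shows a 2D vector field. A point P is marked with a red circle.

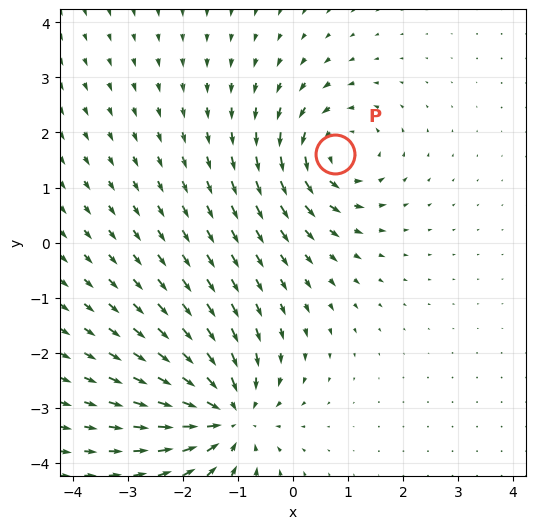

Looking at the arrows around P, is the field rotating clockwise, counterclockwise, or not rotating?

Near P at (0.8, 1.6) the arrows circulate counterclockwise. The curl (z-component) there is about +3; positive curl means counterclockwise rotation.

counterclockwise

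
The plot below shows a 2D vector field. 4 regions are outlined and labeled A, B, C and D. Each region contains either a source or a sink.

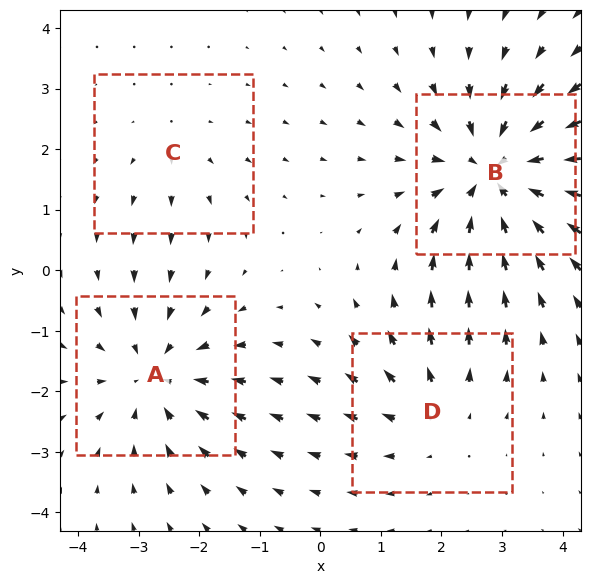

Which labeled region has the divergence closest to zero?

Divergence at each region's feature centre — A: about -4, B: about -6, C: about +2, D: about +3. Region C is closest to zero.

C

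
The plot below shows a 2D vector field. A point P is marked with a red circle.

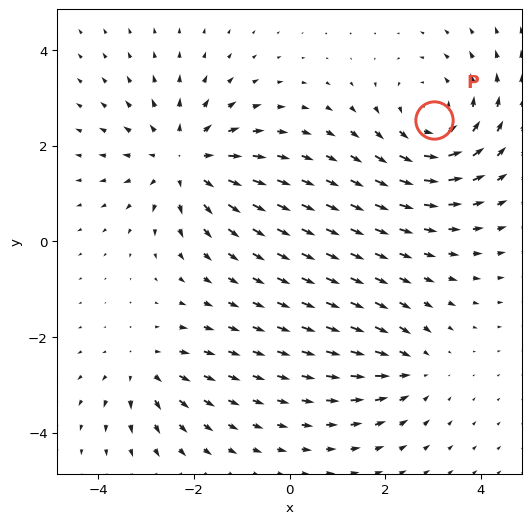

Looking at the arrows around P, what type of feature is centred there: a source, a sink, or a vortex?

At P (3.0, 2.5) the arrows circulate counterclockwise. Divergence ≈0, curl about +4 — near-zero divergence with nonzero curl is a vortex.

vortex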